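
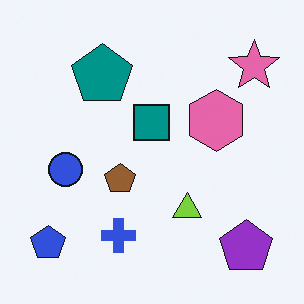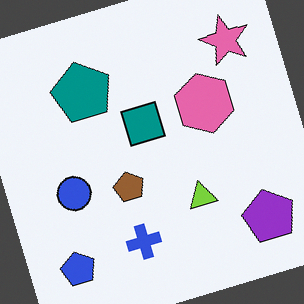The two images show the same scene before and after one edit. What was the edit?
The second image is the first rotated counter-clockwise by a moderate amount.

Every shape is tilted by the same angle and the image corners show triangular fill wedges — a whole-image rotation by a non-right angle.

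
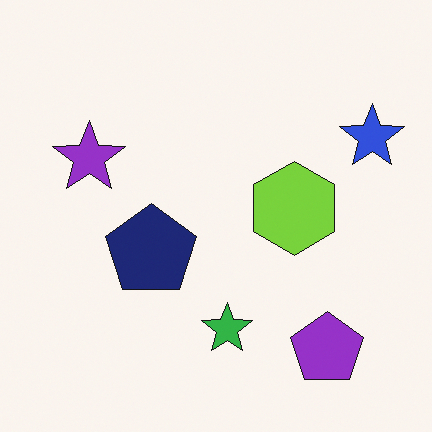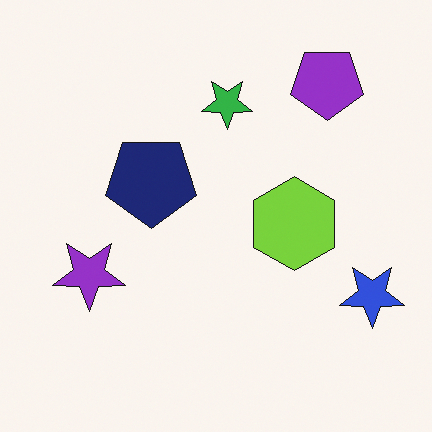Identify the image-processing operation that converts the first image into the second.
It was flipped vertically (top ↔ bottom).

The purple pentagon is in the bottom-right of the first image and the top-right of the second — shapes on opposite sides of the horizontal midline have swapped in a mirror flip.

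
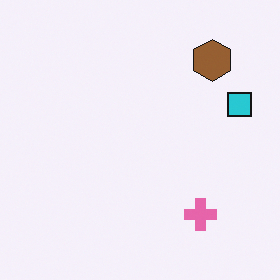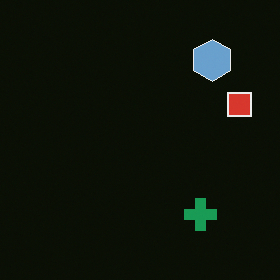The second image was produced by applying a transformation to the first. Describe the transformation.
Color-inverted (negative).

The light background has become dark and every shape's color is its complement — a photographic negative.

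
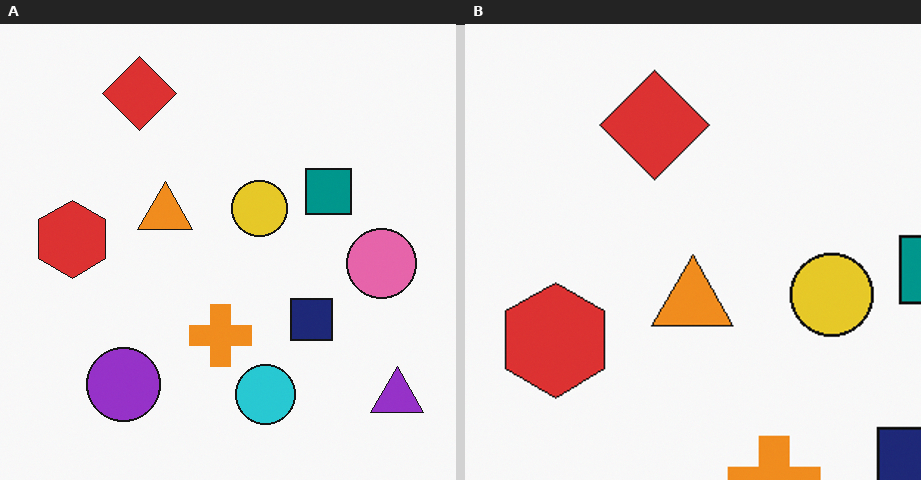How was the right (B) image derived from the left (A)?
It was cropped slightly and scaled back up.

The visible shapes are larger and the field of view is narrower; shapes near the original edges may be partly or wholly outside the frame — a crop-and-rescale.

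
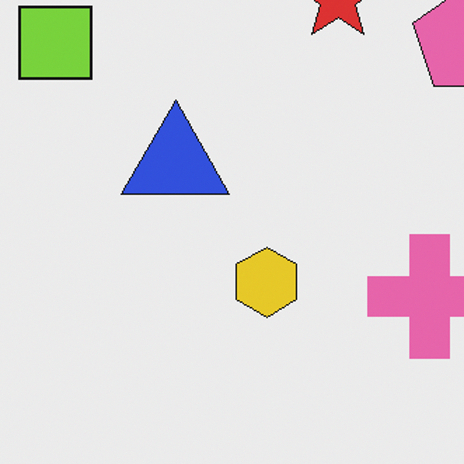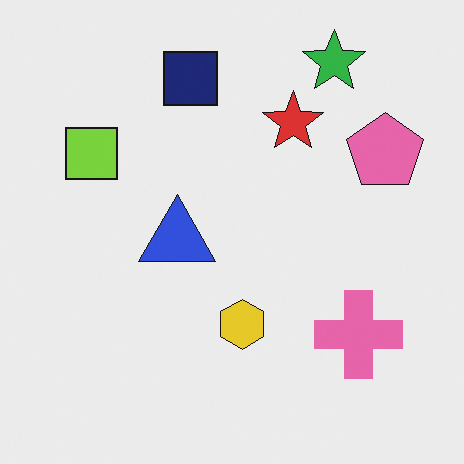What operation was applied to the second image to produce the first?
Cropped to a modestly smaller region and rescaled.

The visible shapes are larger and the field of view is narrower; shapes near the original edges may be partly or wholly outside the frame — a crop-and-rescale.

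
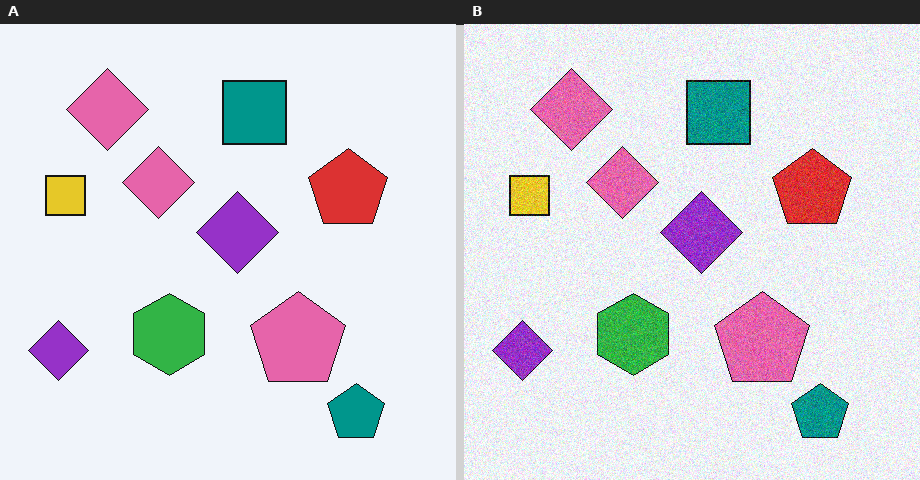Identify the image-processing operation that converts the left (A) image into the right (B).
Degraded with visible gaussian noise.

Random speckle covers the whole image, including the flat background.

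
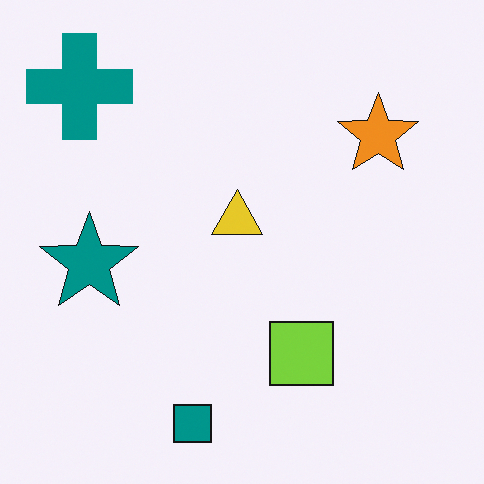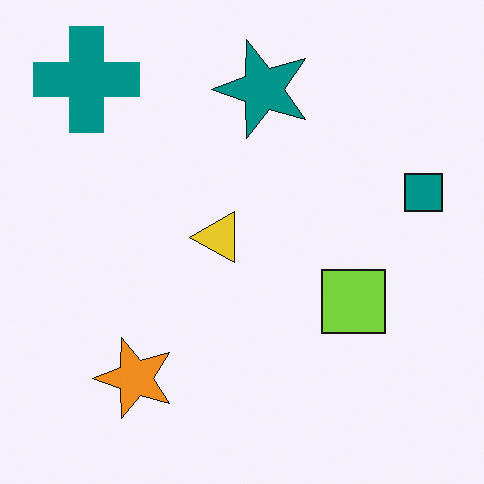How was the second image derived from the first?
This is the original image transposed (reflected across the top-left ↔ bottom-right diagonal).

Shapes have swapped their row and column positions — what was in the top-right is now in the bottom-left — a diagonal reflection.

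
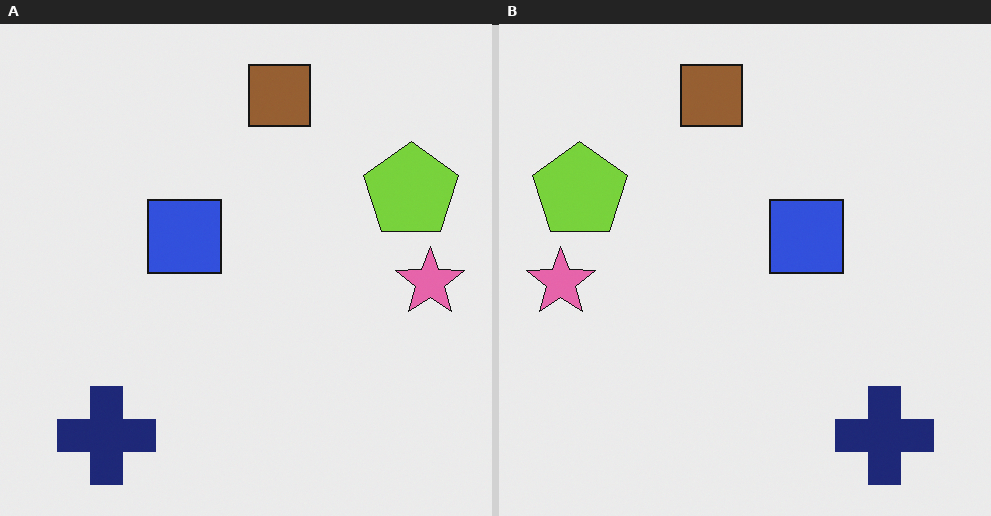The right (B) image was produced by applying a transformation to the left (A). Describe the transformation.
The image was flipped horizontally (left ↔ right).

The pink star is in the right of the left (A) image and the left of the right (B) — shapes on opposite sides of the vertical midline have swapped in a mirror flip.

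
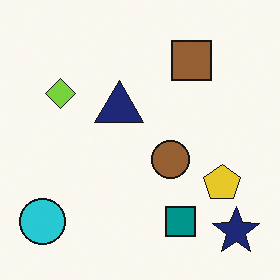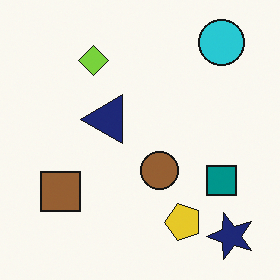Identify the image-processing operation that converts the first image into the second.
Transposed (reflected across the top-left ↔ bottom-right diagonal).

Shapes have swapped their row and column positions — what was in the top-right is now in the bottom-left — a diagonal reflection.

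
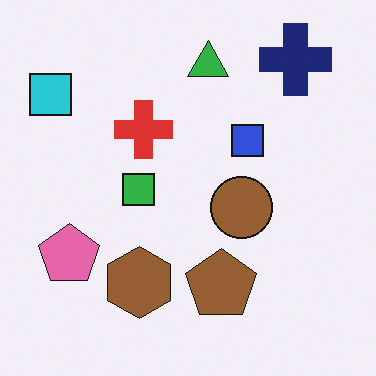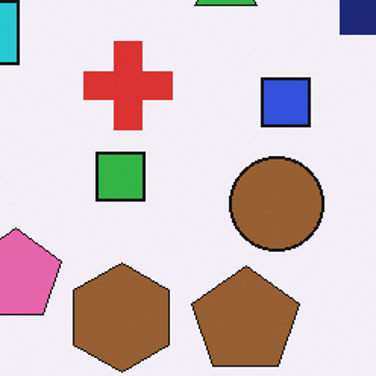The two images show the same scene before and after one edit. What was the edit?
Cropped slightly and scaled back up.

The visible shapes are larger and the field of view is narrower; shapes near the original edges may be partly or wholly outside the frame — a crop-and-rescale.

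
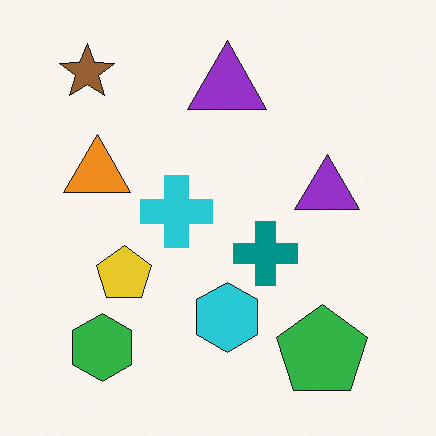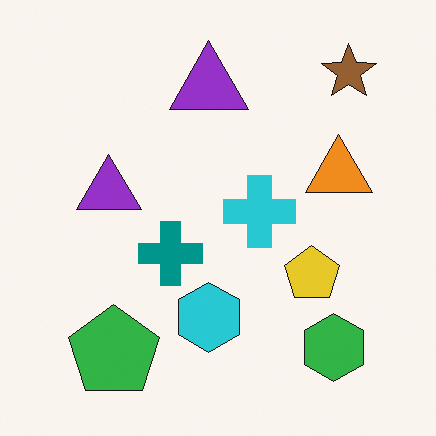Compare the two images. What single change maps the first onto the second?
The second image is the first flipped horizontally (left ↔ right).

The brown star is in the top-left of the first image and the top-right of the second — shapes on opposite sides of the vertical midline have swapped in a mirror flip.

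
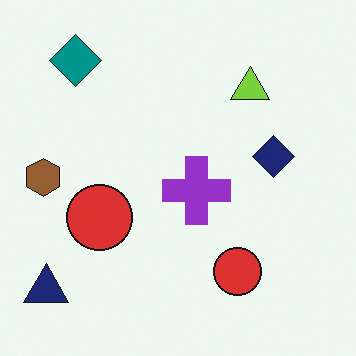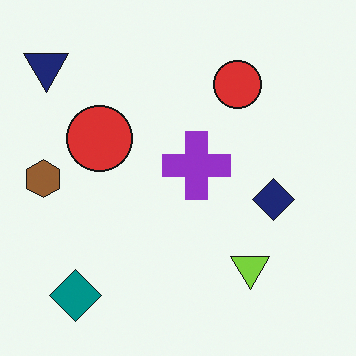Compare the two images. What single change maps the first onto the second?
This is the original image flipped vertically (top ↔ bottom).

The teal diamond is in the top-left of the first image and the bottom-left of the second — shapes on opposite sides of the horizontal midline have swapped in a mirror flip.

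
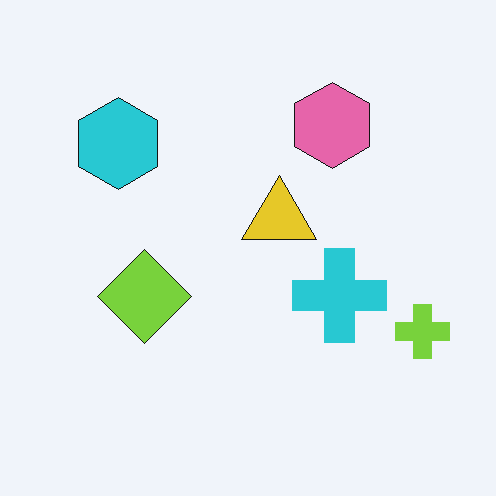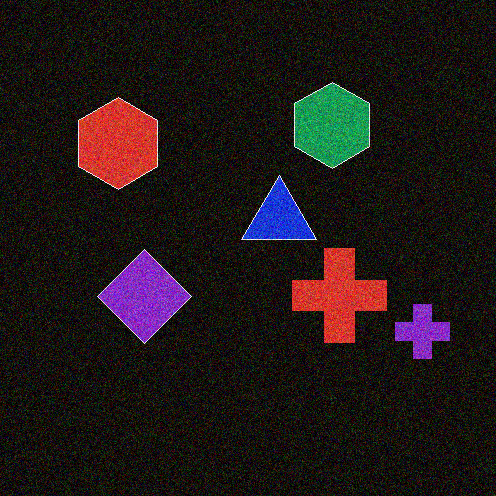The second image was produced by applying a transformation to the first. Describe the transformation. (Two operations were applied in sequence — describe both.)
The image was color-inverted (negative), then degraded with moderate additive noise.

The light background has become dark and every shape's color is its complement — a photographic negative. Random speckle covers the whole image, including the flat background.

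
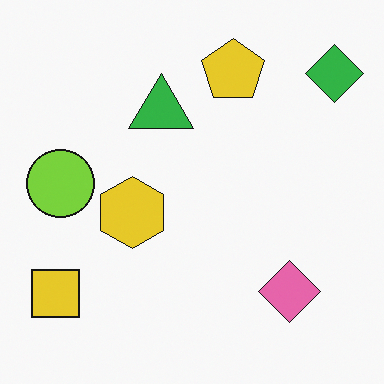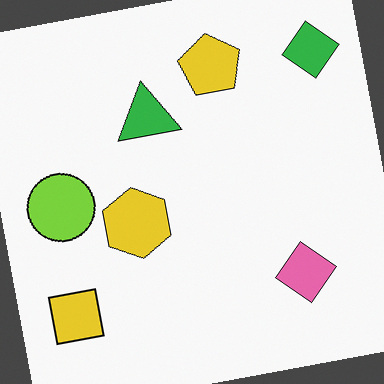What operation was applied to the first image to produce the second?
Rotated counter-clockwise by a few degrees.

Every shape is tilted by the same angle and the image corners show triangular fill wedges — a whole-image rotation by a non-right angle.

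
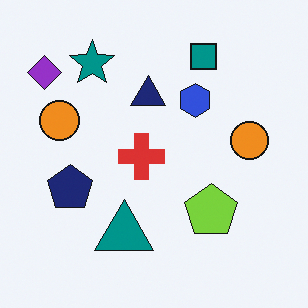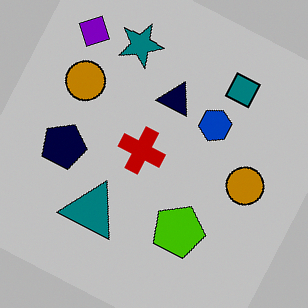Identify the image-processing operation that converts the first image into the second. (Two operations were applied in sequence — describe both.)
Aggressively posterized, then rotated clockwise by a clearly visible amount.

Each flat color has snapped to a coarser quantized level — most visibly, the near-white background has dropped to a flat grey. Every shape is tilted by the same angle and the image corners show triangular fill wedges — a whole-image rotation by a non-right angle.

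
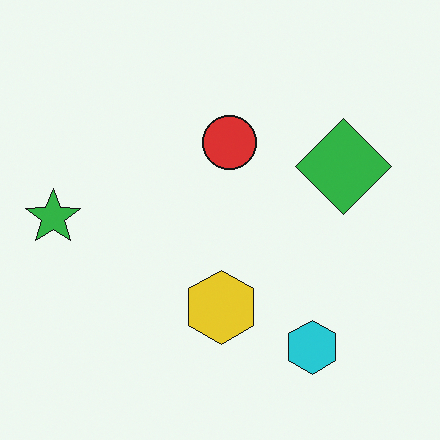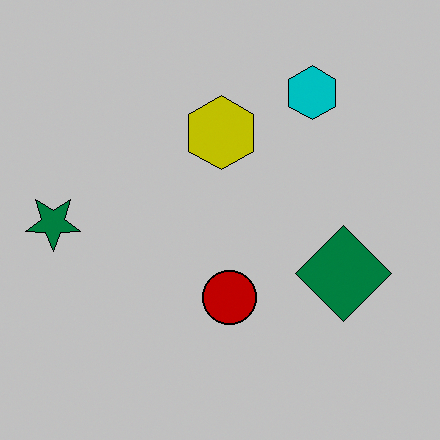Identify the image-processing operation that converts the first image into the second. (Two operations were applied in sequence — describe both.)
This is the original image heavily posterized to just a handful of flat colors, then flipped vertically (top ↔ bottom).

Each flat color has snapped to a coarser quantized level — most visibly, the near-white background has dropped to a flat grey. The cyan hexagon is in the bottom-right of the first image and the top-right of the second — shapes on opposite sides of the horizontal midline have swapped in a mirror flip.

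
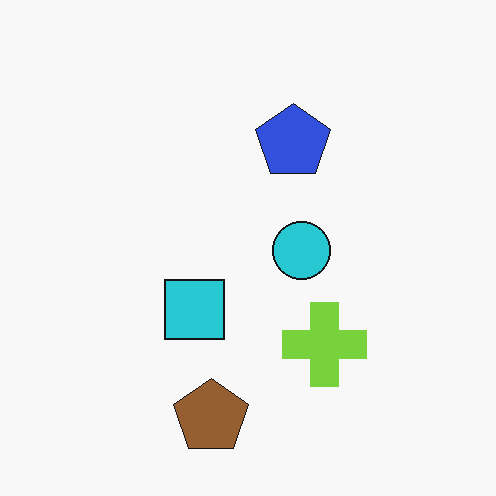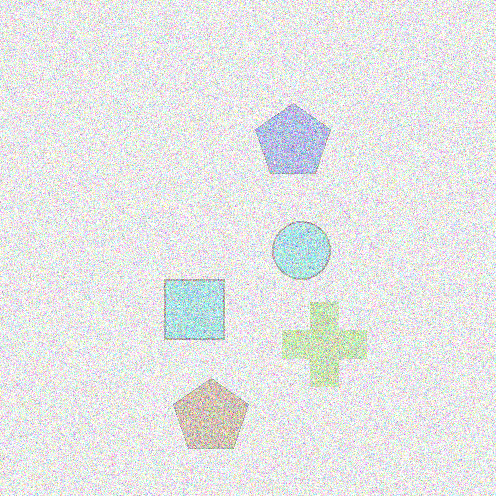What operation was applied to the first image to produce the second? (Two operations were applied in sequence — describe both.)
The transformation is: washed out (contrast reduced), then degraded with heavy additive noise.

Tones are pushed toward mid-grey across the whole image — a global contrast change. Random speckle covers the whole image, including the flat background.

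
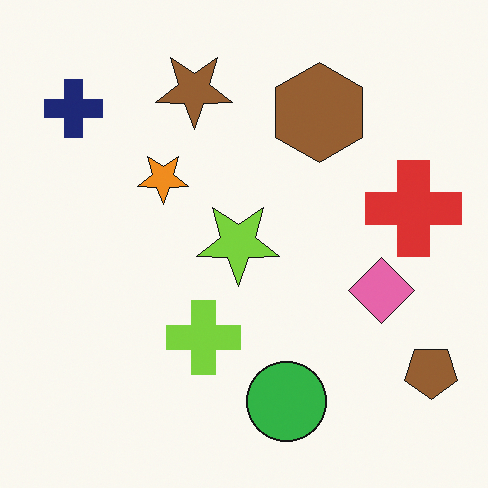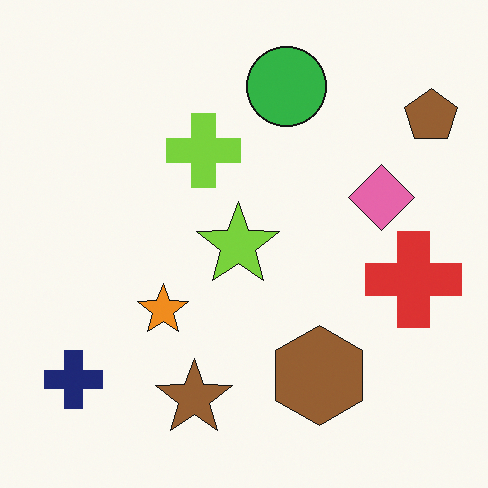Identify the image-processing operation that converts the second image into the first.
The image was flipped vertically (top ↔ bottom).

The green circle is in the top of the second image and the bottom of the first — shapes on opposite sides of the horizontal midline have swapped in a mirror flip.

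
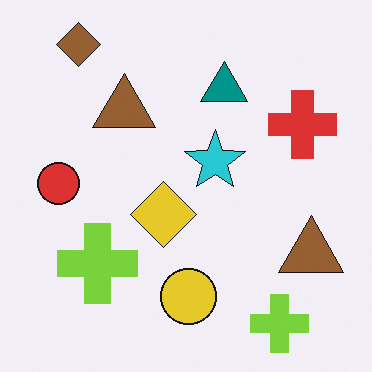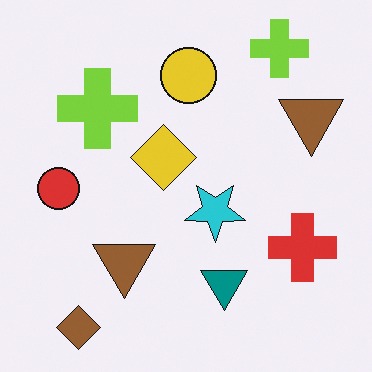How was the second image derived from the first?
Flipped vertically (top ↔ bottom).

The brown diamond is in the top-left of the first image and the bottom-left of the second — shapes on opposite sides of the horizontal midline have swapped in a mirror flip.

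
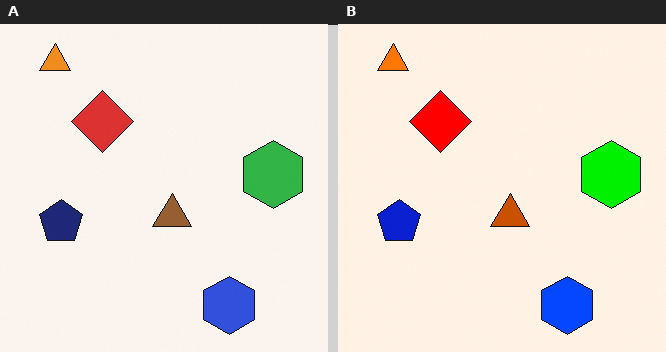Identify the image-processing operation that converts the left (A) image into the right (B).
It was made much more vivid (saturation change).

All colors are more vivid — a global saturation change.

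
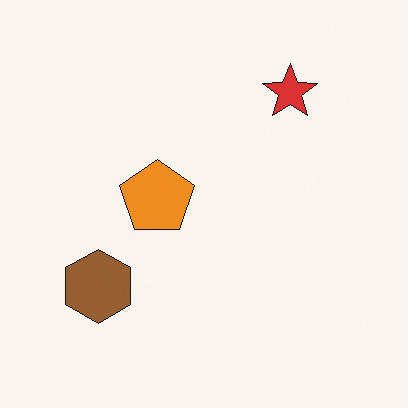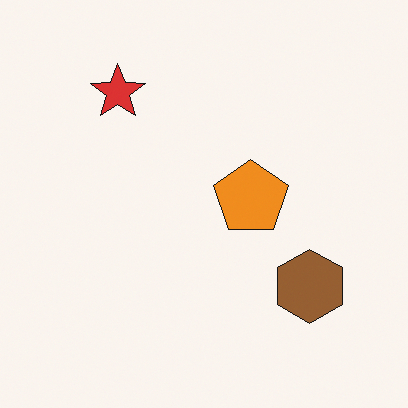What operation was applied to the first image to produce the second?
The transformation is: flipped horizontally (left ↔ right).

The brown hexagon is in the bottom-left of the first image and the bottom-right of the second — shapes on opposite sides of the vertical midline have swapped in a mirror flip.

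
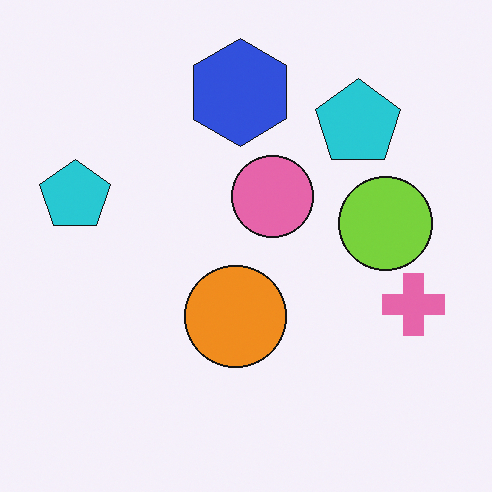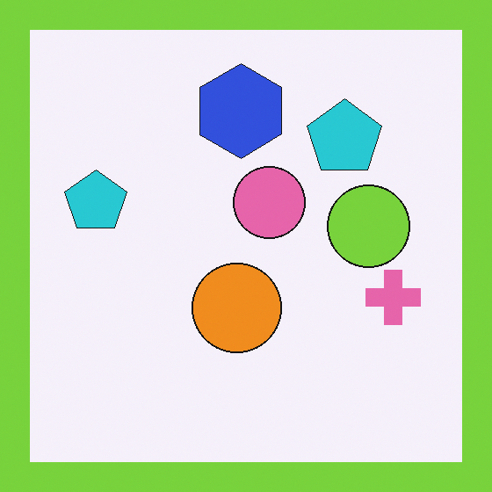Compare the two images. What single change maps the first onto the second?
The transformation is: framed with a lime border.

A solid lime frame runs around the edge of the second image, with the content slightly shrunk inside it.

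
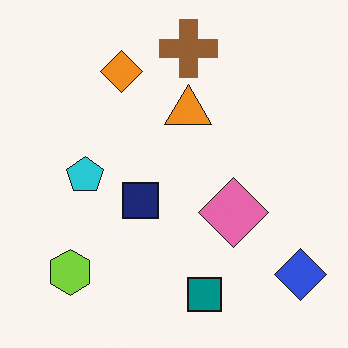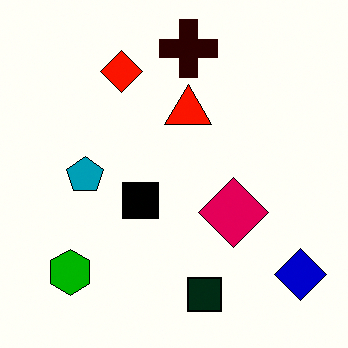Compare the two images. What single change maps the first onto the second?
The second image is the first given much higher contrast.

Tones are pushed away from mid-grey across the whole image — a global contrast change.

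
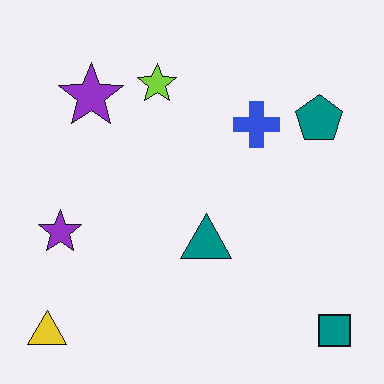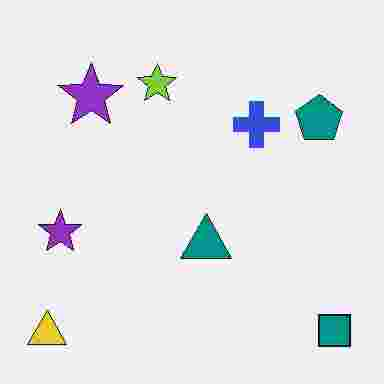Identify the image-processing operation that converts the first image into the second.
The image was degraded with heavy JPEG compression.

Blocky 8×8 compression artifacts appear around shape edges and the flat background shows ringing — characteristic JPEG degradation.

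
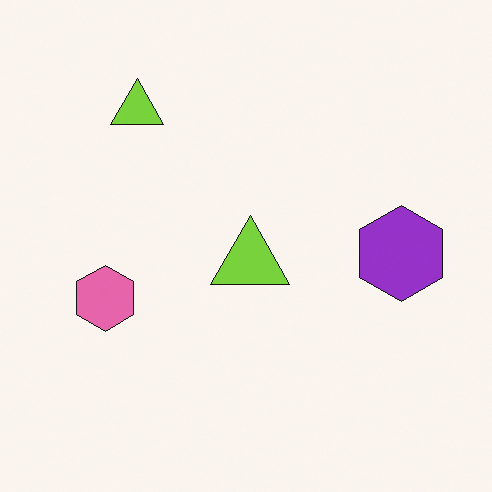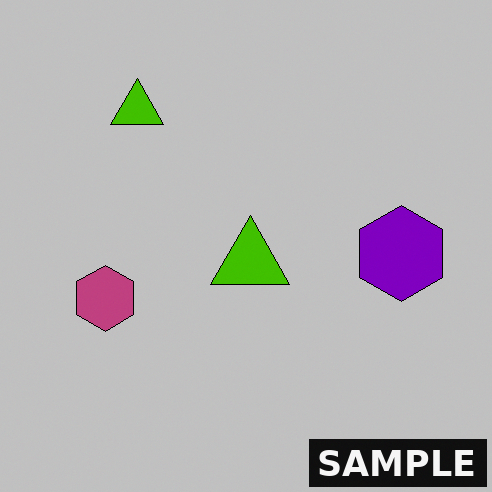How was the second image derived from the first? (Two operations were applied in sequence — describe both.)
This is the original image heavily posterized to just a handful of flat colors, then watermarked with the text "SAMPLE" in the lower-right corner.

Each flat color has snapped to a coarser quantized level — most visibly, the near-white background has dropped to a flat grey. A dark label reading "SAMPLE" appears in the lower-right corner.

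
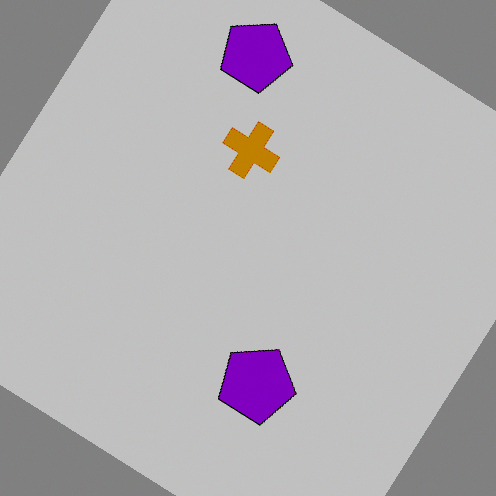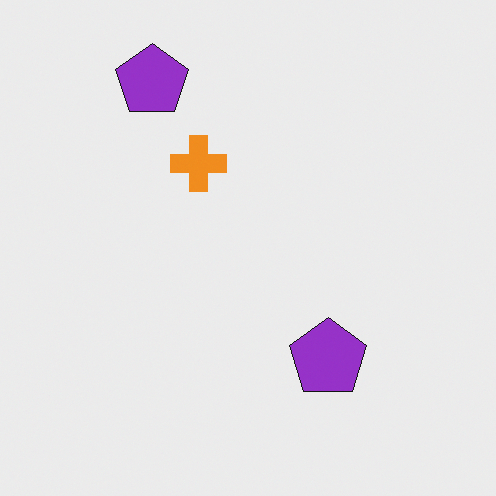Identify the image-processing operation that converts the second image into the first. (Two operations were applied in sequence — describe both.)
It was rotated clockwise by a large amount — several tens of degrees, then aggressively posterized.

Every shape is tilted by the same angle and the image corners show triangular fill wedges — a whole-image rotation by a non-right angle. Each flat color has snapped to a coarser quantized level — most visibly, the near-white background has dropped to a flat grey.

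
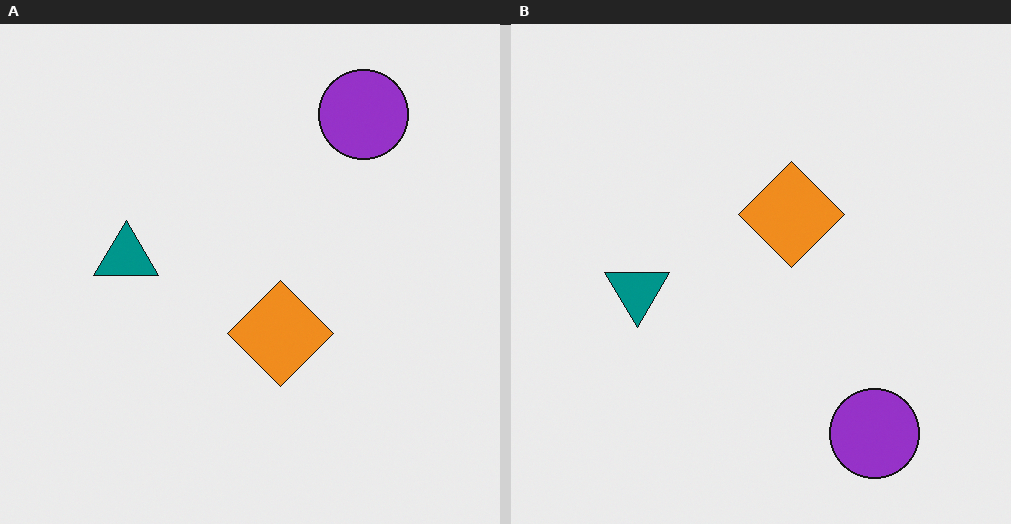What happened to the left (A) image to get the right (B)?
Flipped vertically (top ↔ bottom).

The purple circle is in the top-right of the left (A) image and the bottom-right of the right (B) — shapes on opposite sides of the horizontal midline have swapped in a mirror flip.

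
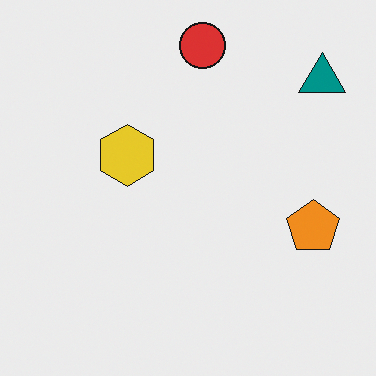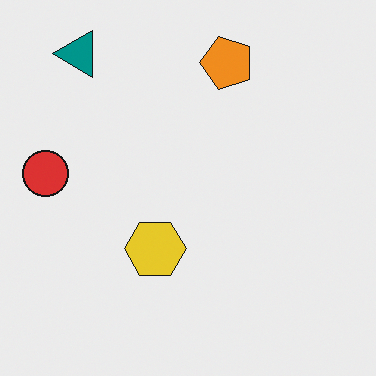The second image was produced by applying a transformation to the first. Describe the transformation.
The image was rotated 90° counter-clockwise.

The teal triangle sits in the top-right of the first image and the top-left of the second — consistent with a whole-image 90° counter-clockwise rotation.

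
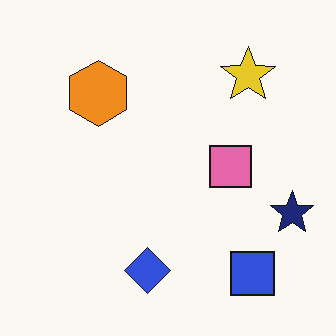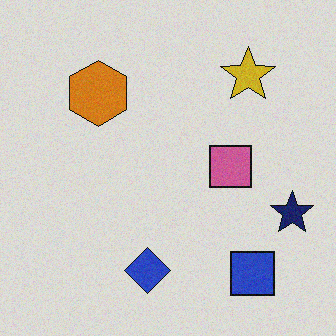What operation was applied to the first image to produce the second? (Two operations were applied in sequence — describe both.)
The image was degraded with subtle gaussian noise, then slightly darkened.

Random speckle covers the whole image, including the flat background. Every pixel — background and shapes alike — is uniformly darkened.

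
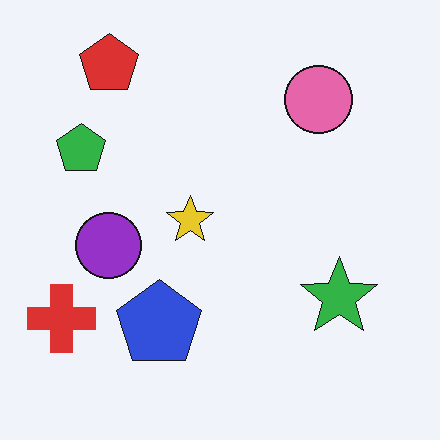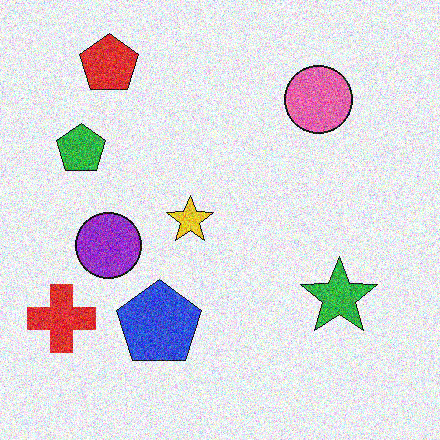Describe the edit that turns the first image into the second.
Degraded with strong gaussian noise.

Random speckle covers the whole image, including the flat background.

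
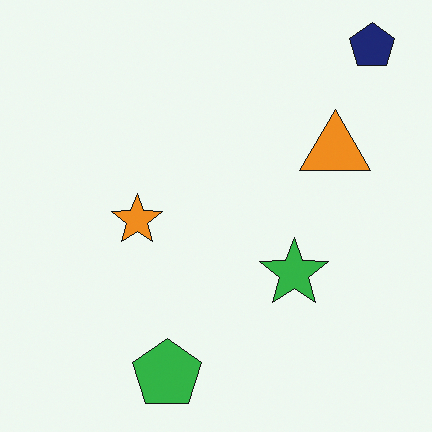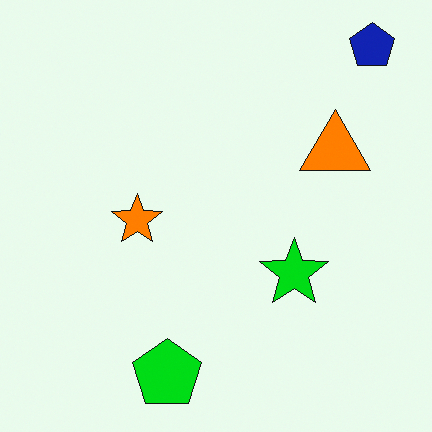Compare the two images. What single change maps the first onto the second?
The transformation is: made much more vivid (saturation change).

All colors are more vivid — a global saturation change.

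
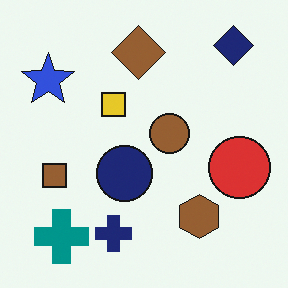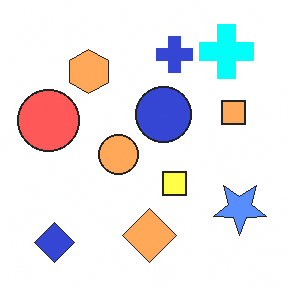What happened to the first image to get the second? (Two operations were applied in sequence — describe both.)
Rotated 180°, then substantially brightened.

The navy diamond sits in the top-right of the first image and the bottom-left of the second — consistent with a whole-image 180° rotation. Every pixel — background and shapes alike — is uniformly brightened.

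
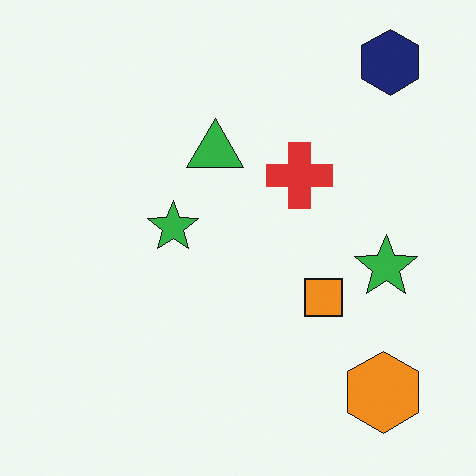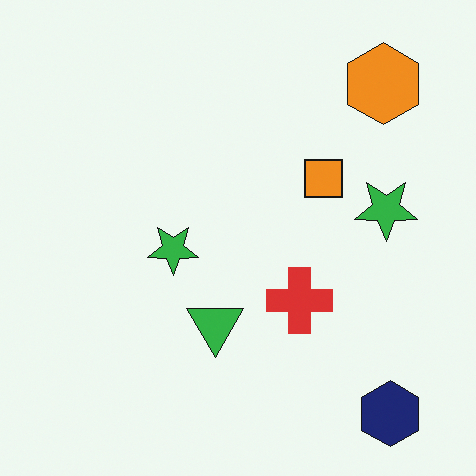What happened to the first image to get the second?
The image was flipped vertically (top ↔ bottom).

The navy hexagon is in the top-right of the first image and the bottom-right of the second — shapes on opposite sides of the horizontal midline have swapped in a mirror flip.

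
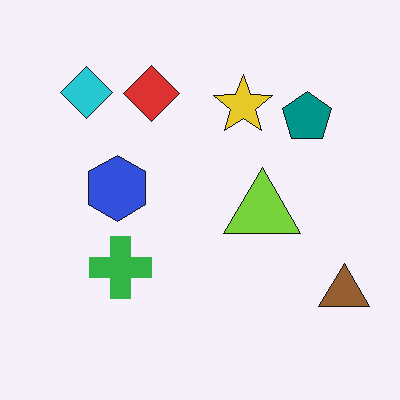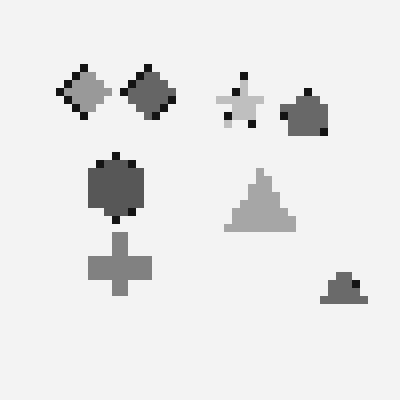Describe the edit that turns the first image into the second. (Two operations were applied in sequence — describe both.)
This is the original image moderately pixelated, then converted to grayscale.

Shapes are reduced to large square blocks; fine edges and outlines are lost — a downscale-then-upscale (mosaic) effect. All color is removed — every shape is now a shade of grey.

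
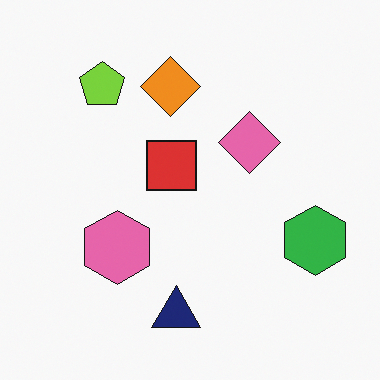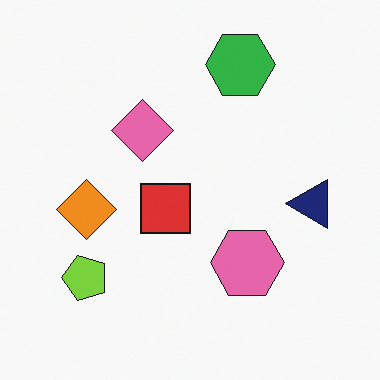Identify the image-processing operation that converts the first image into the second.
The transformation is: rotated 90° counter-clockwise.

The lime pentagon sits in the top-left of the first image and the bottom-left of the second — consistent with a whole-image 90° counter-clockwise rotation.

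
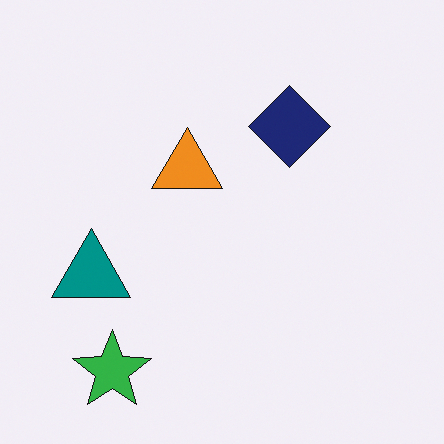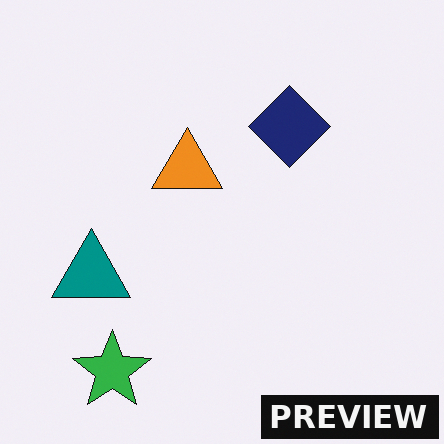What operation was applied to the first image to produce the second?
The transformation is: watermarked with the text "PREVIEW" in the lower-right corner.

A dark label reading "PREVIEW" appears in the lower-right corner.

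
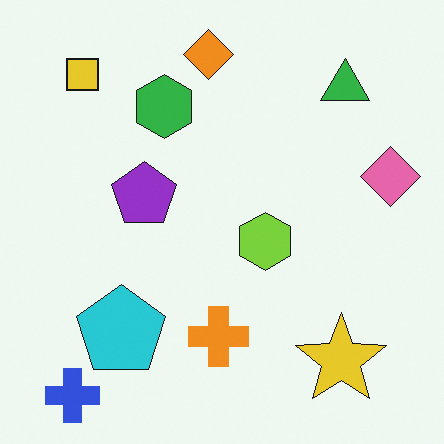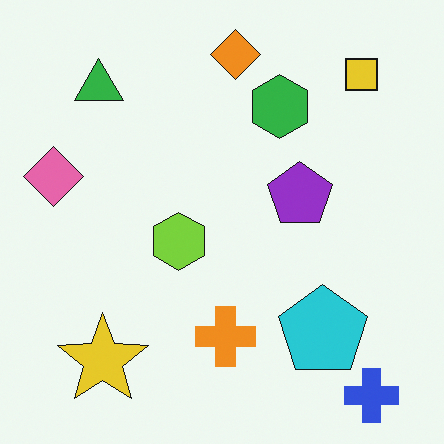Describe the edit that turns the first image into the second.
This is the original image flipped horizontally (left ↔ right).

The pink diamond is in the right of the first image and the left of the second — shapes on opposite sides of the vertical midline have swapped in a mirror flip.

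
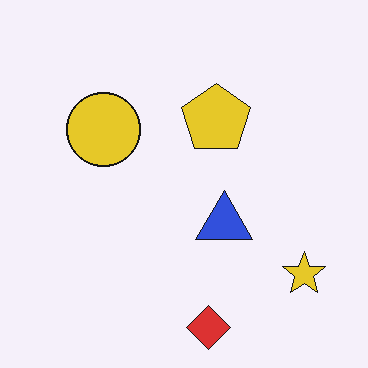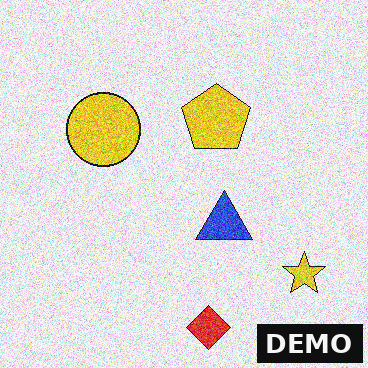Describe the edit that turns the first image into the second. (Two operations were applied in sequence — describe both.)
The second image is the first degraded with heavy additive noise, then watermarked with the text "DEMO" in the lower-right corner.

Random speckle covers the whole image, including the flat background. A dark label reading "DEMO" appears in the lower-right corner.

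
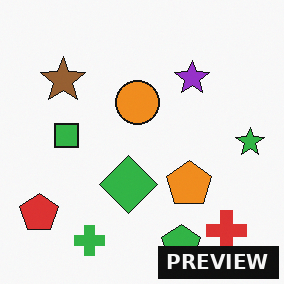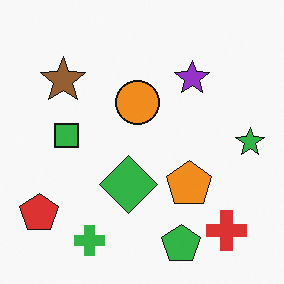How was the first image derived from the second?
The first image is the second watermarked with the text "PREVIEW" in the lower-right corner.

A dark label reading "PREVIEW" appears in the lower-right corner.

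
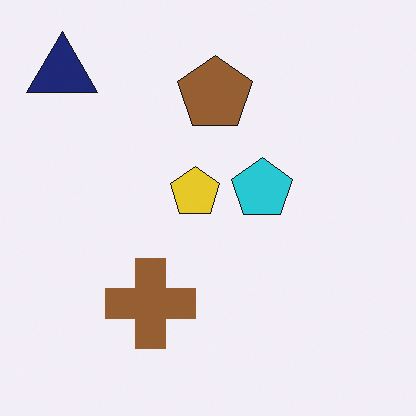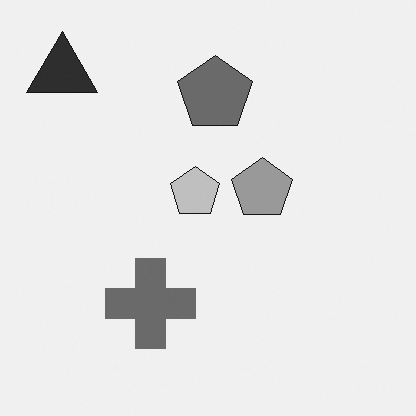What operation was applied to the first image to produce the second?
This is the original image converted to grayscale.

All color is removed — every shape is now a shade of grey.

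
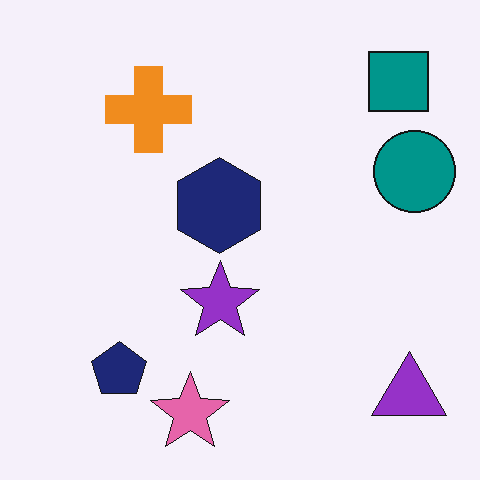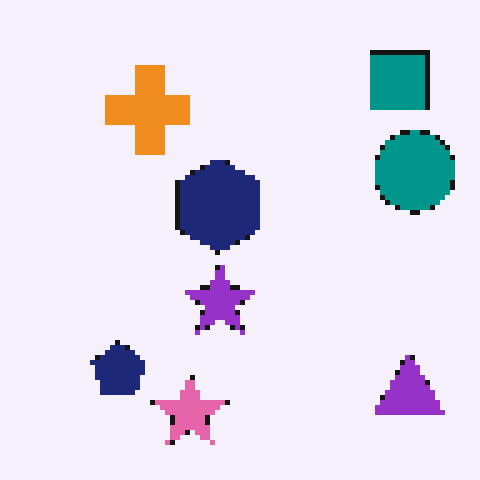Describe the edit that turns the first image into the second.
The second image is the first mildly pixelated.

Shapes are reduced to large square blocks; fine edges and outlines are lost — a downscale-then-upscale (mosaic) effect.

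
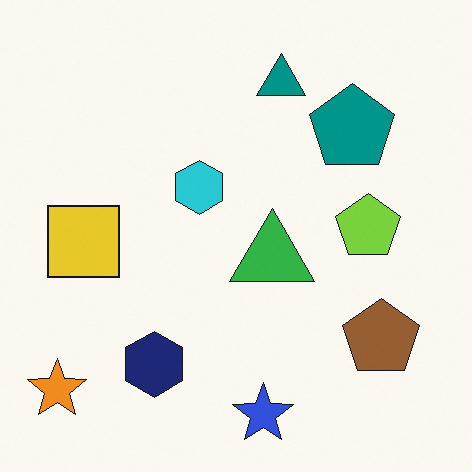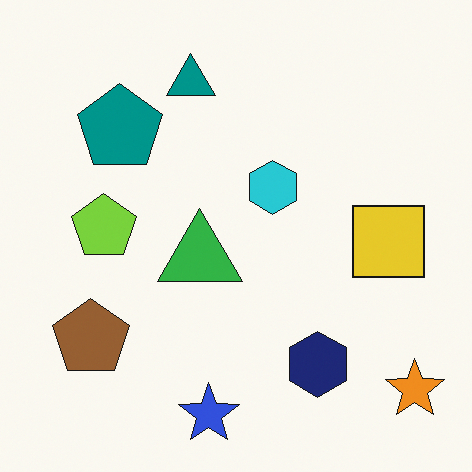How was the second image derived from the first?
It was flipped horizontally (left ↔ right).

The orange star is in the bottom-left of the first image and the bottom-right of the second — shapes on opposite sides of the vertical midline have swapped in a mirror flip.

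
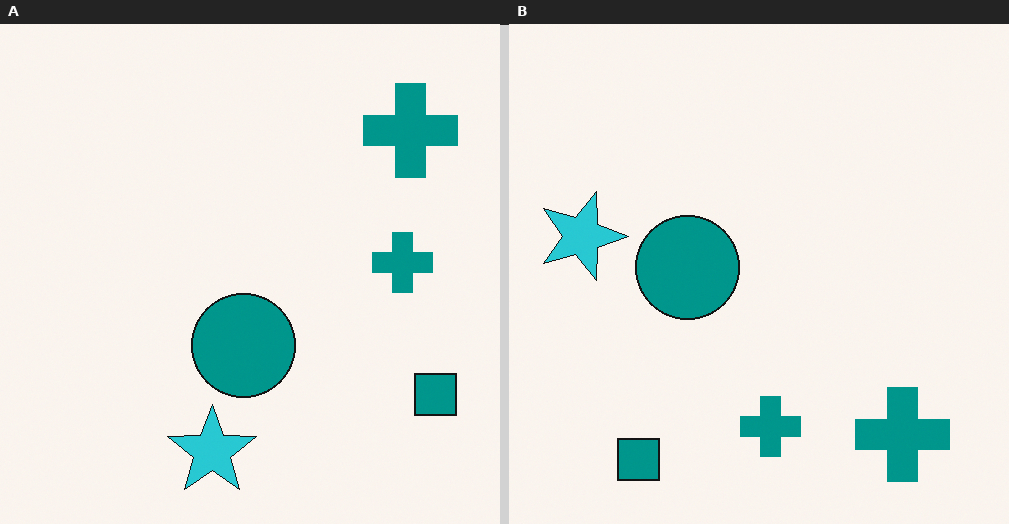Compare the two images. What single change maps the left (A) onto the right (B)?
The transformation is: rotated 90° clockwise.

The teal square sits in the bottom-right of the left (A) image and the bottom-left of the right (B) — consistent with a whole-image 90° clockwise rotation.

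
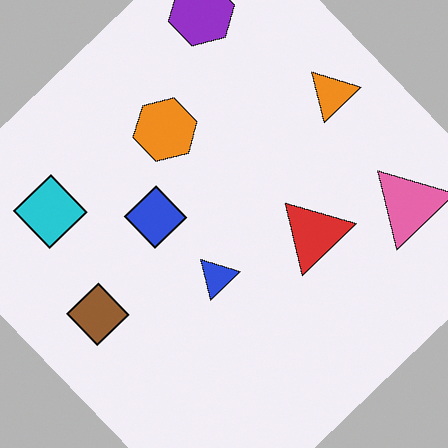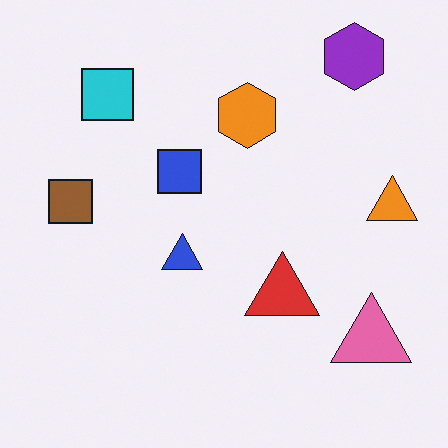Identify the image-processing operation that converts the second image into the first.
The transformation is: rotated counter-clockwise by a large amount — several tens of degrees.

Every shape is tilted by the same angle and the image corners show triangular fill wedges — a whole-image rotation by a non-right angle.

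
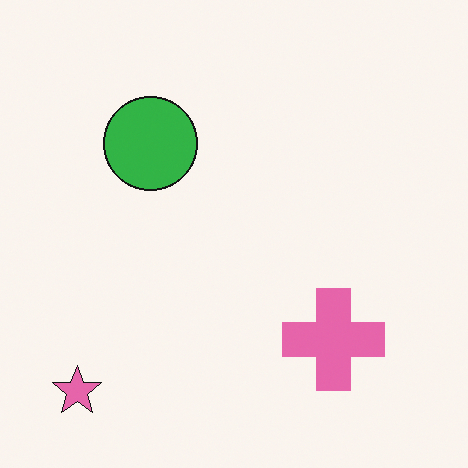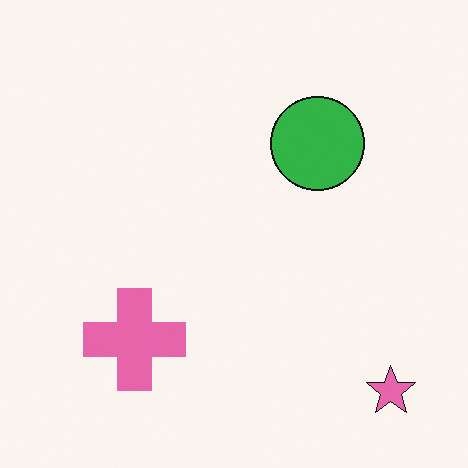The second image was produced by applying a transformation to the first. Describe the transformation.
The second image is the first flipped horizontally (left ↔ right).

The pink star is in the bottom-left of the first image and the bottom-right of the second — shapes on opposite sides of the vertical midline have swapped in a mirror flip.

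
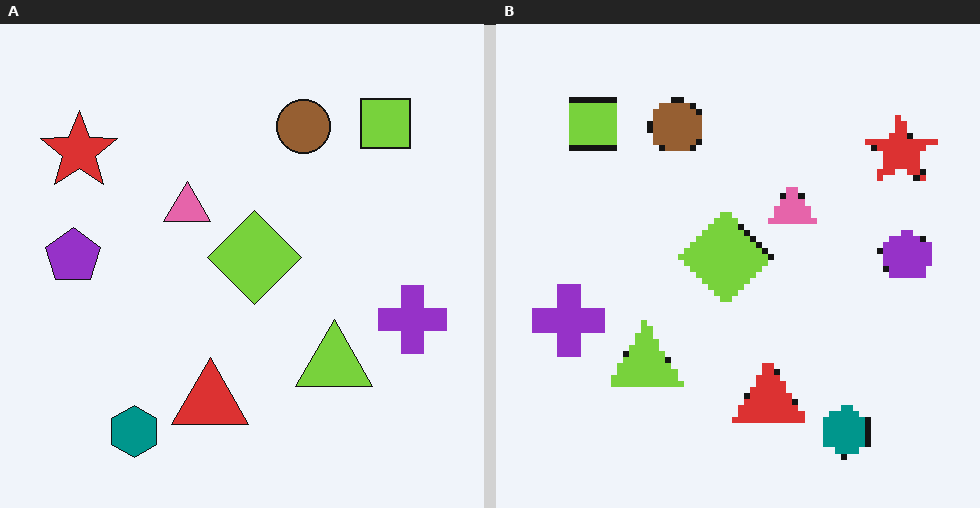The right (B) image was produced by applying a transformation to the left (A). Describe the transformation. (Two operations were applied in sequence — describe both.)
It was pixelated into visible square blocks, then flipped horizontally (left ↔ right).

Shapes are reduced to large square blocks; fine edges and outlines are lost — a downscale-then-upscale (mosaic) effect. The purple cross is in the right of the left (A) image and the left of the right (B) — shapes on opposite sides of the vertical midline have swapped in a mirror flip.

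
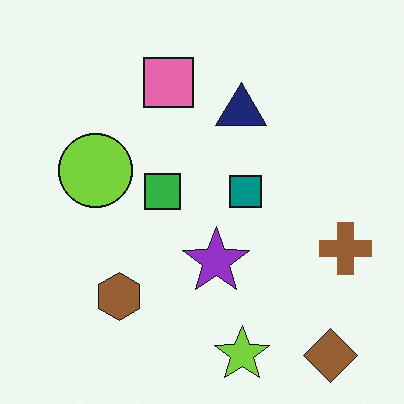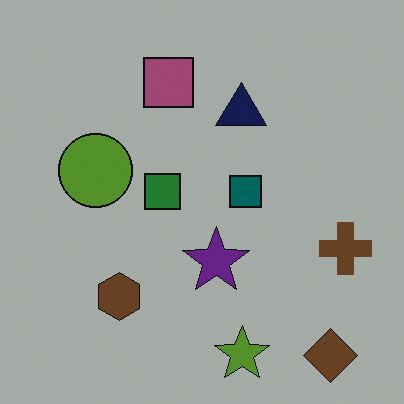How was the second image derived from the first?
This is the original image darkened a lot.

Every pixel — background and shapes alike — is uniformly darkened.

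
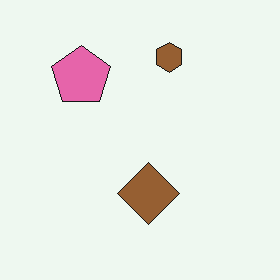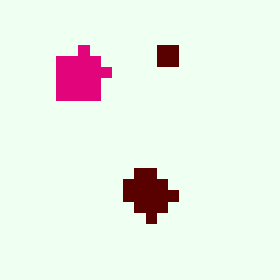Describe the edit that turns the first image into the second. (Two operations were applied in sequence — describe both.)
The image was given much higher contrast, then heavily pixelated into large blocks.

Tones are pushed away from mid-grey across the whole image — a global contrast change. Shapes are reduced to large square blocks; fine edges and outlines are lost — a downscale-then-upscale (mosaic) effect.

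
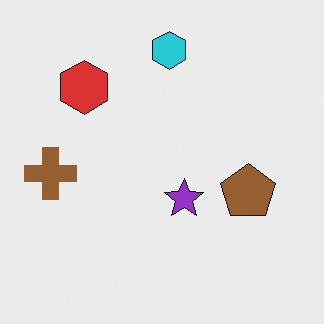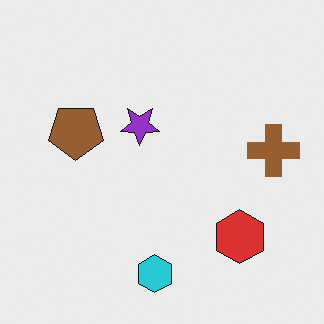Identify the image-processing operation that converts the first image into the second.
The transformation is: rotated 180°.

The brown cross sits in the left of the first image and the right of the second — consistent with a whole-image 180° rotation.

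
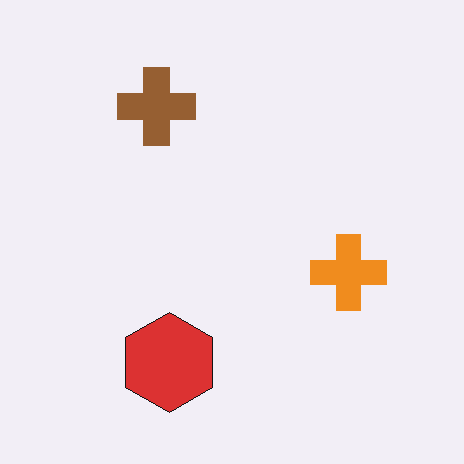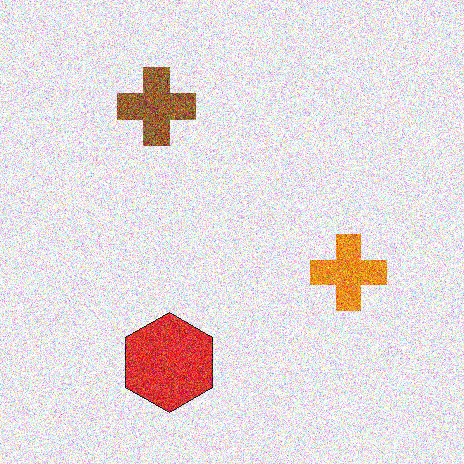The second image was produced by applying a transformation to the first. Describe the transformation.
The second image is the first degraded with strong gaussian noise.

Random speckle covers the whole image, including the flat background.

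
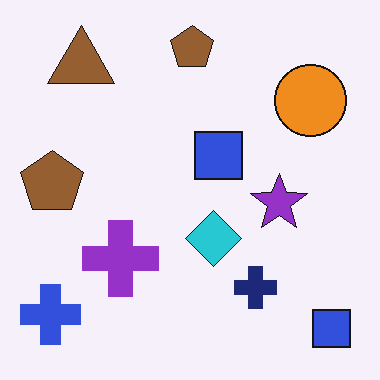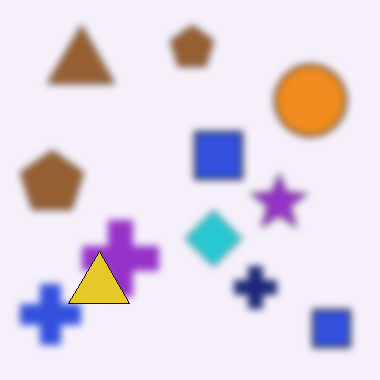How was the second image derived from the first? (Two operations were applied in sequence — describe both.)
It was noticeably gaussian-blurred, then overlaid with an additional yellow triangle.

Shape edges and outlines are uniformly softened across the whole image. A yellow triangle appears in the second image that is absent from the first.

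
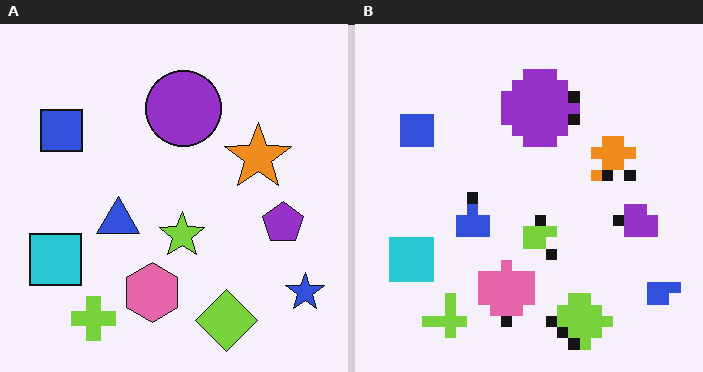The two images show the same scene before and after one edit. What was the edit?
This is the original image coarsely pixelated.

Shapes are reduced to large square blocks; fine edges and outlines are lost — a downscale-then-upscale (mosaic) effect.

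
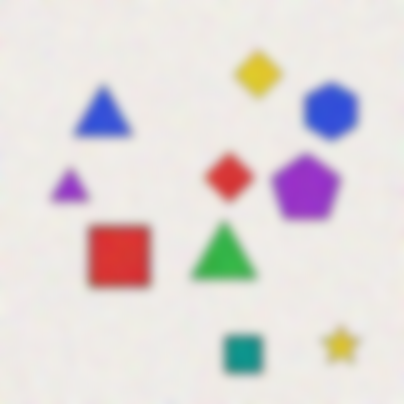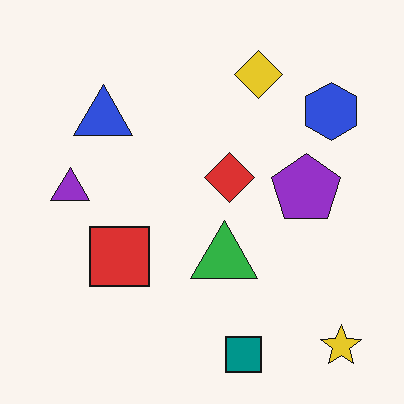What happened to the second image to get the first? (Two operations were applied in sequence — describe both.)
Degraded with strong gaussian noise, then strongly gaussian-blurred.

Random speckle covers the whole image, including the flat background. Shape edges and outlines are uniformly softened across the whole image.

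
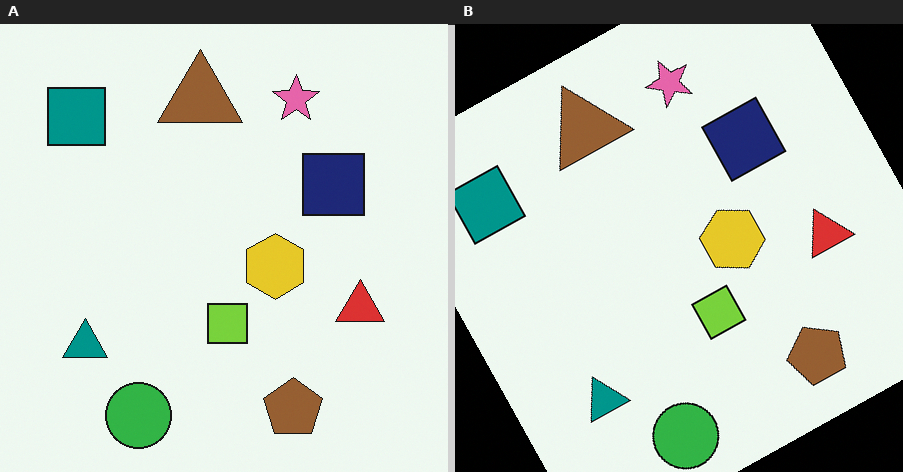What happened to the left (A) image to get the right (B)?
The transformation is: rotated counter-clockwise by a moderate amount.

Every shape is tilted by the same angle and the image corners show triangular fill wedges — a whole-image rotation by a non-right angle.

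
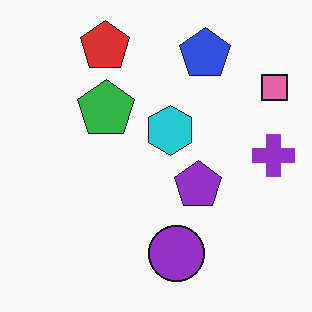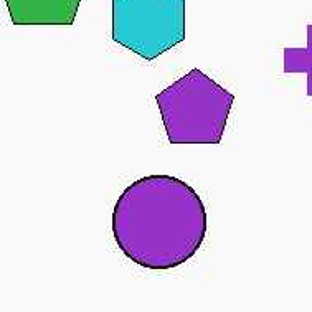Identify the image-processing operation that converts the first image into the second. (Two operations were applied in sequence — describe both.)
The second image is the first given moderate JPEG compression, then cropped to a noticeably smaller region and rescaled.

Blocky 8×8 compression artifacts appear around shape edges and the flat background shows ringing — characteristic JPEG degradation. The visible shapes are larger and the field of view is narrower; shapes near the original edges may be partly or wholly outside the frame — a crop-and-rescale.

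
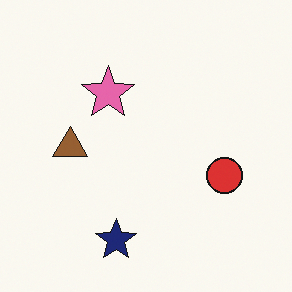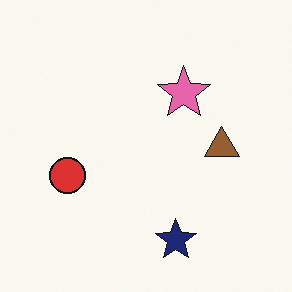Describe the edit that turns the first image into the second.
It was flipped horizontally (left ↔ right).

The red circle is in the right of the first image and the left of the second — shapes on opposite sides of the vertical midline have swapped in a mirror flip.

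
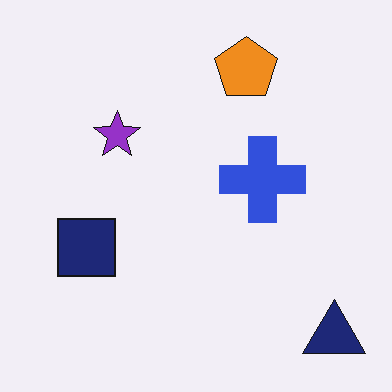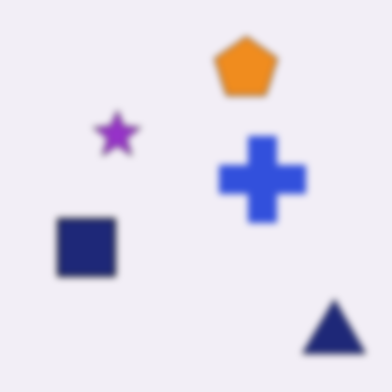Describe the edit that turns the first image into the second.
The transformation is: moderately blurred.

Shape edges and outlines are uniformly softened across the whole image.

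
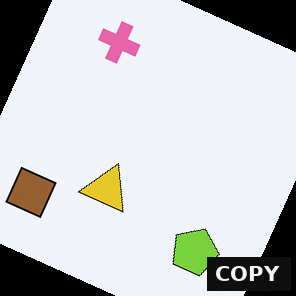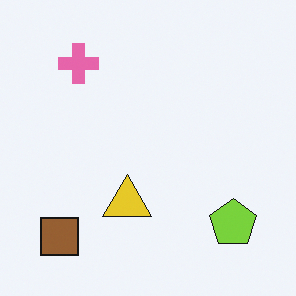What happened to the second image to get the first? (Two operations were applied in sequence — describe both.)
The image was rotated clockwise by a clearly visible amount, then watermarked with the text "COPY" in the lower-right corner.

Every shape is tilted by the same angle and the image corners show triangular fill wedges — a whole-image rotation by a non-right angle. A dark label reading "COPY" appears in the lower-right corner.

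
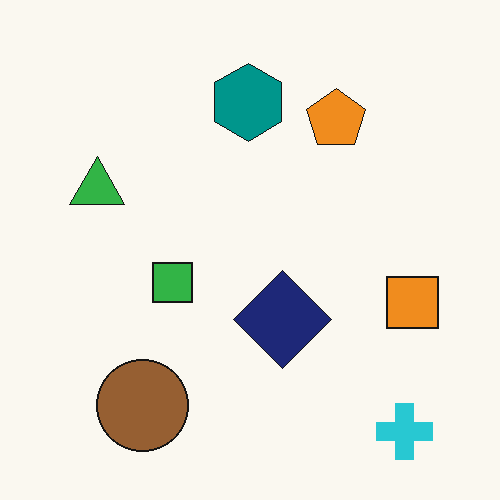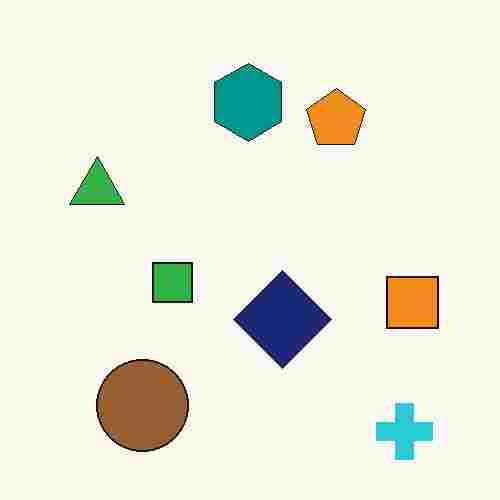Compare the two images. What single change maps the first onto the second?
Degraded with heavy JPEG compression.

Blocky 8×8 compression artifacts appear around shape edges and the flat background shows ringing — characteristic JPEG degradation.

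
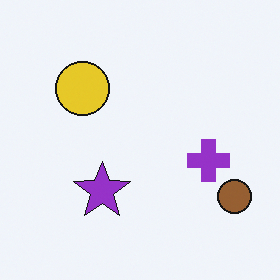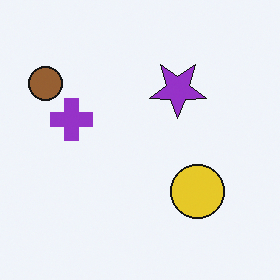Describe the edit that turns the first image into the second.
The image was rotated 180°.

The brown circle sits in the bottom-right of the first image and the top-left of the second — consistent with a whole-image 180° rotation.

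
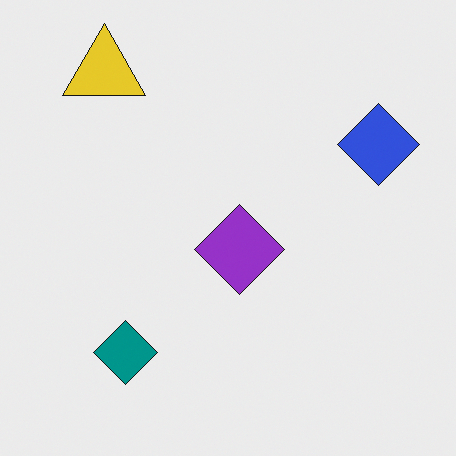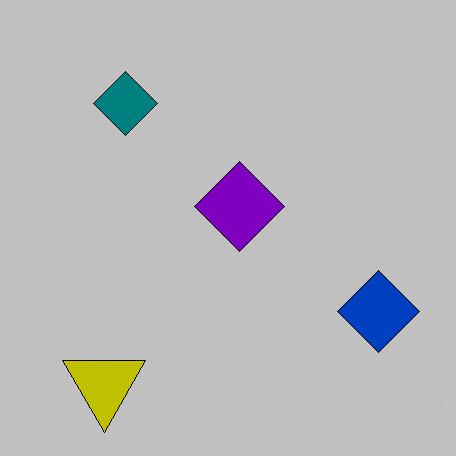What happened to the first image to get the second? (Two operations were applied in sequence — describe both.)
Heavily posterized to just a handful of flat colors, then flipped vertically (top ↔ bottom).

Each flat color has snapped to a coarser quantized level — most visibly, the near-white background has dropped to a flat grey. The yellow triangle is in the top-left of the first image and the bottom-left of the second — shapes on opposite sides of the horizontal midline have swapped in a mirror flip.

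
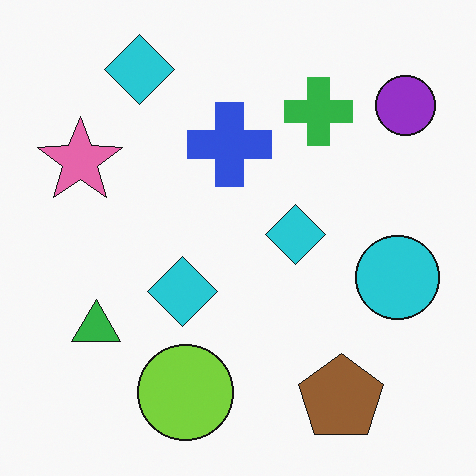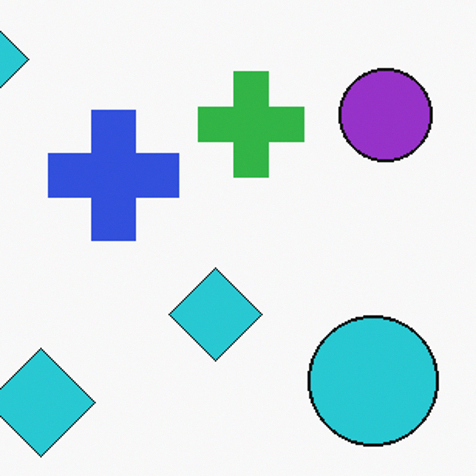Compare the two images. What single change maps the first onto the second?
Cropped to a modestly smaller region and rescaled.

The visible shapes are larger and the field of view is narrower; shapes near the original edges may be partly or wholly outside the frame — a crop-and-rescale.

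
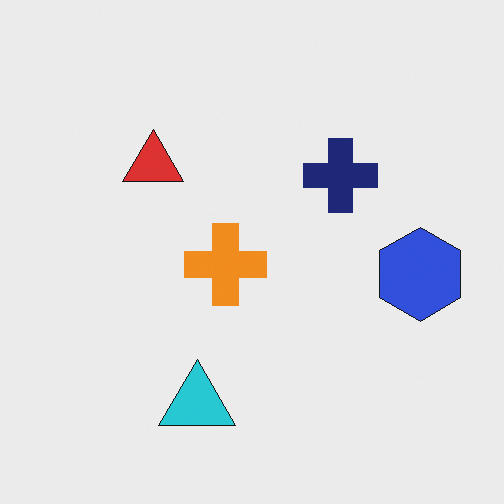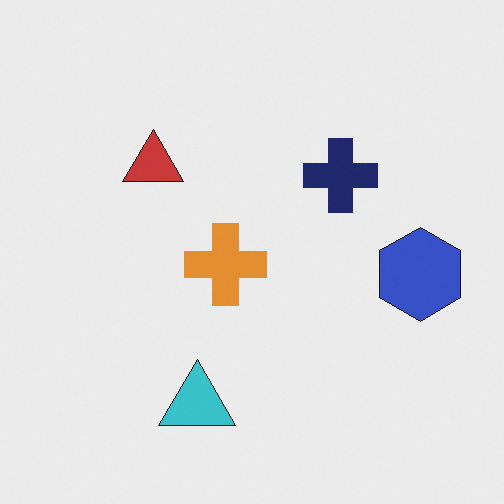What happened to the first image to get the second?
It was slightly desaturated.

All colors are more muted and greyish — a global saturation change.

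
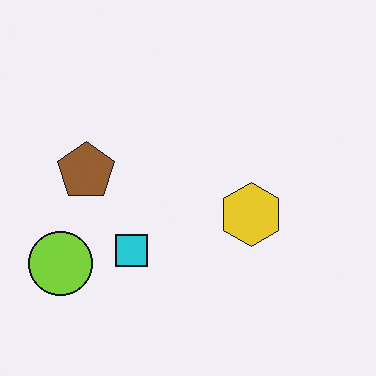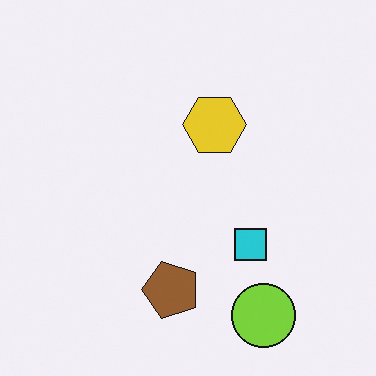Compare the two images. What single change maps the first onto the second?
The image was rotated 90° counter-clockwise.

The lime circle sits in the bottom-left of the first image and the bottom-right of the second — consistent with a whole-image 90° counter-clockwise rotation.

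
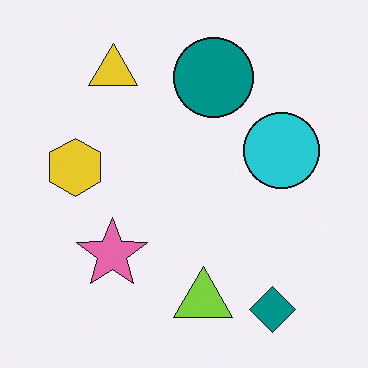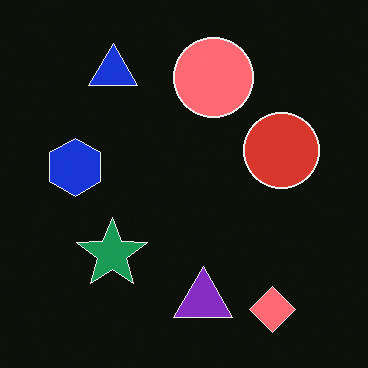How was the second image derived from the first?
The second image is the first color-inverted (negative).

The light background has become dark and every shape's color is its complement — a photographic negative.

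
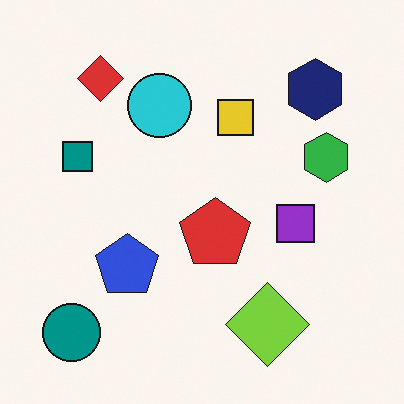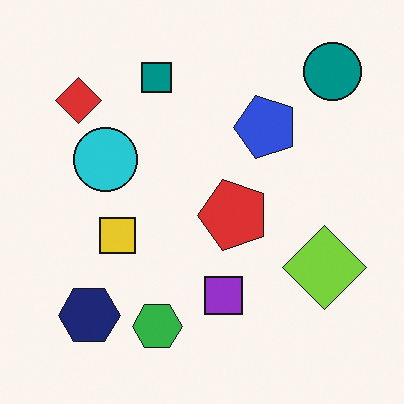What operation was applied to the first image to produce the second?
This is the original image transposed (reflected across the top-left ↔ bottom-right diagonal).

Shapes have swapped their row and column positions — what was in the top-right is now in the bottom-left — a diagonal reflection.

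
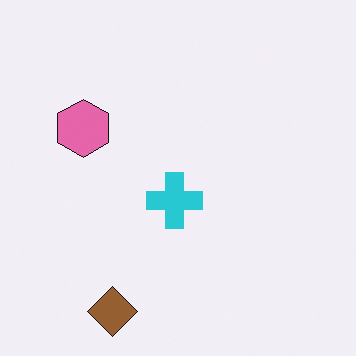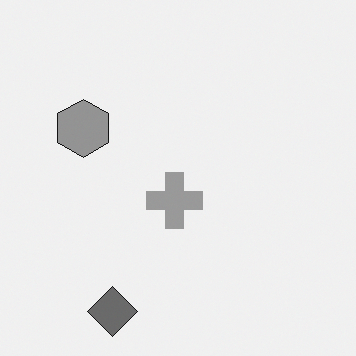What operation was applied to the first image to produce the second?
The image was converted to grayscale.

All color is removed — every shape is now a shade of grey.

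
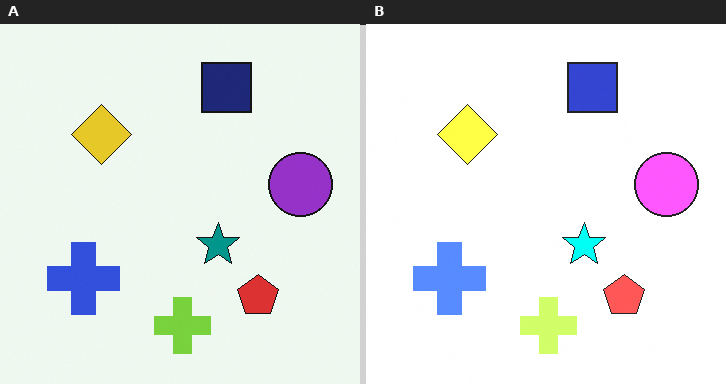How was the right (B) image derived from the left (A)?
The image was substantially brightened.

Every pixel — background and shapes alike — is uniformly brightened.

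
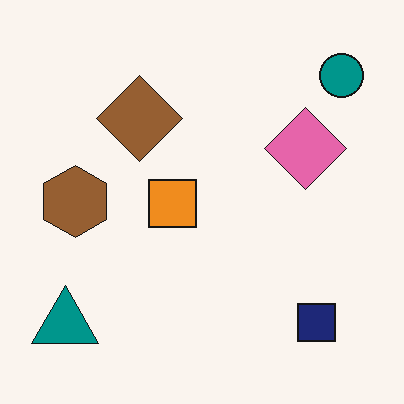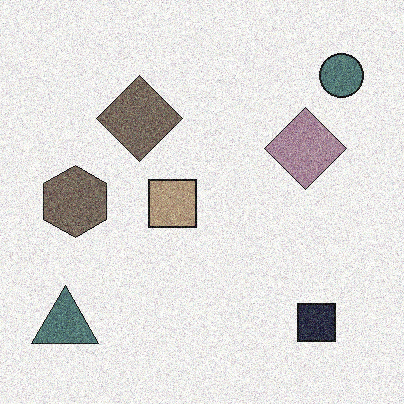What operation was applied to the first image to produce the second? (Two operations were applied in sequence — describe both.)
The transformation is: degraded with a thick layer of grain, then heavily desaturated.

Random speckle covers the whole image, including the flat background. All colors are more muted and greyish — a global saturation change.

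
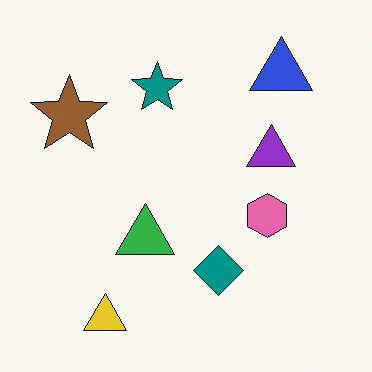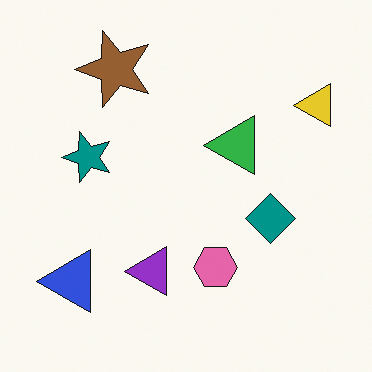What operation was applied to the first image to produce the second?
It was transposed (reflected across the top-left ↔ bottom-right diagonal).

Shapes have swapped their row and column positions — what was in the top-right is now in the bottom-left — a diagonal reflection.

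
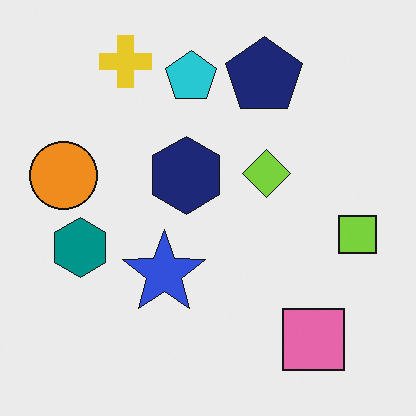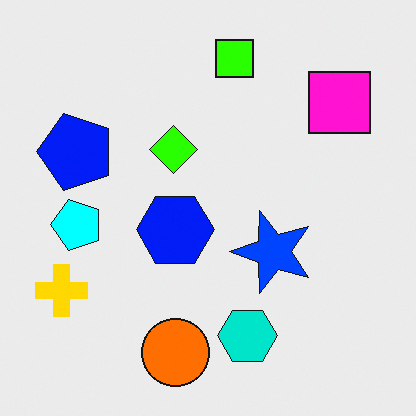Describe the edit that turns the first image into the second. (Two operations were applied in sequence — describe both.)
Rotated 90° counter-clockwise, then made much more vivid (saturation change).

The yellow cross sits in the top-left of the first image and the bottom-left of the second — consistent with a whole-image 90° counter-clockwise rotation. All colors are more vivid — a global saturation change.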